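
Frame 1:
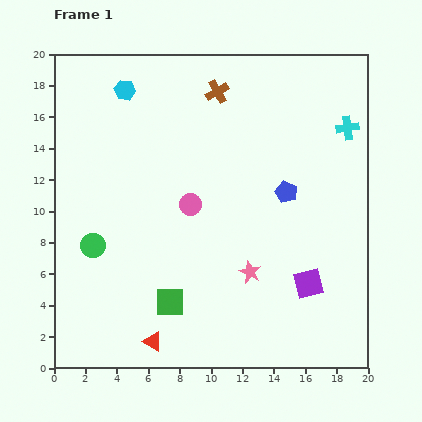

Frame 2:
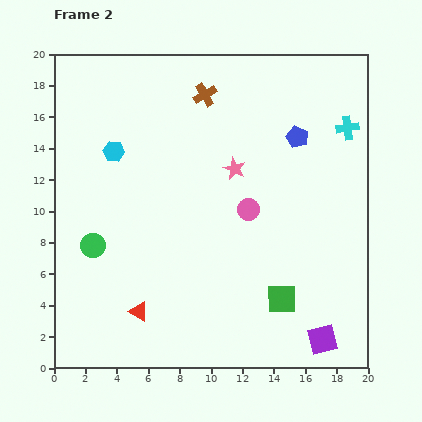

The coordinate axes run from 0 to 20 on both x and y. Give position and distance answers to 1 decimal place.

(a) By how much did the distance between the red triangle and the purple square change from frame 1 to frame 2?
+1.2

Distance in frame 1: 10.6. Distance in frame 2: 11.8.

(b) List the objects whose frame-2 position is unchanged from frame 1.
the green circle, the cyan cross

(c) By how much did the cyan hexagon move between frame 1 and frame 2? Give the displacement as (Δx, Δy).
(-0.7, -3.9)

The cyan hexagon was at (4.5, 17.7) in frame 1 and (3.8, 13.8) in frame 2.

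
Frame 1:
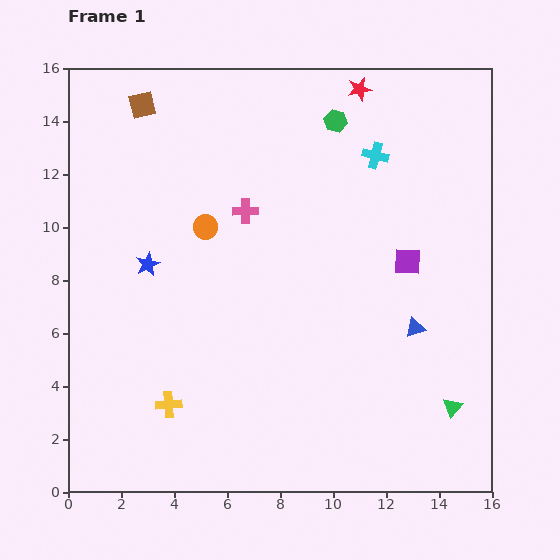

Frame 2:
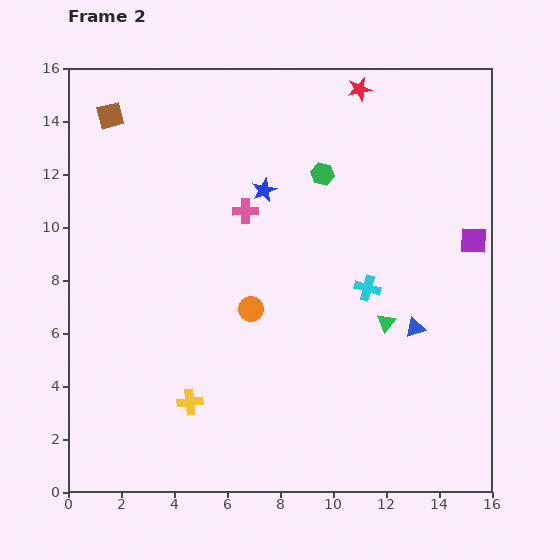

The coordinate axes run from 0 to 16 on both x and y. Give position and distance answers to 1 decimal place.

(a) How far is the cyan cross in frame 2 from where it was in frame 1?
5.0

The cyan cross moved from (11.6, 12.7) to (11.3, 7.7), a distance of √(0.3² + 5.0²) ≈ 5.0.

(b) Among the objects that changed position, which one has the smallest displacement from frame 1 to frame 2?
the yellow cross

(moved 0.8)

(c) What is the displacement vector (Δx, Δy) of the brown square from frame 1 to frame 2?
(-1.2, -0.4)

The brown square was at (2.8, 14.6) in frame 1 and (1.6, 14.2) in frame 2.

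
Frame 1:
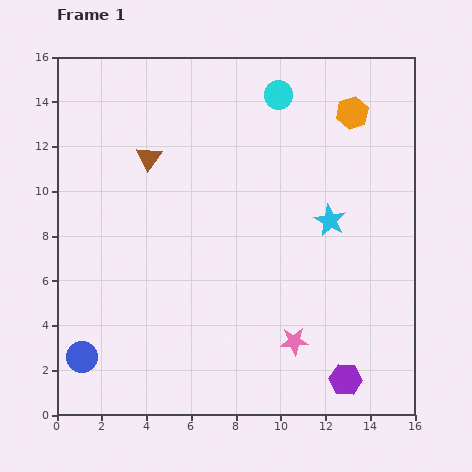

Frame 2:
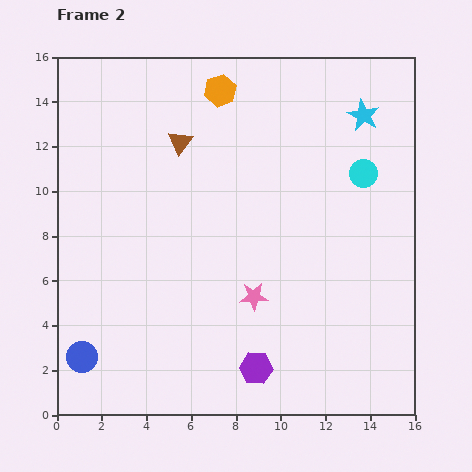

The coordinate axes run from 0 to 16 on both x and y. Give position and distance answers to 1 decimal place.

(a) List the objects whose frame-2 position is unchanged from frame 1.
the blue circle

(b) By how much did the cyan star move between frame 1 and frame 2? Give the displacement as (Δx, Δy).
(1.5, 4.7)

The cyan star was at (12.2, 8.7) in frame 1 and (13.7, 13.4) in frame 2.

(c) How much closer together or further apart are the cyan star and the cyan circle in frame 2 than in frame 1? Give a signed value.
-3.5

Distance in frame 1: 6.1. Distance in frame 2: 2.6.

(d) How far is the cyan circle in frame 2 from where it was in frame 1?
5.2

The cyan circle moved from (9.9, 14.3) to (13.7, 10.8), a distance of √(3.8² + 3.5²) ≈ 5.2.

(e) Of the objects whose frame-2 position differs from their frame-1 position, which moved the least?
the brown triangle

(moved 1.6)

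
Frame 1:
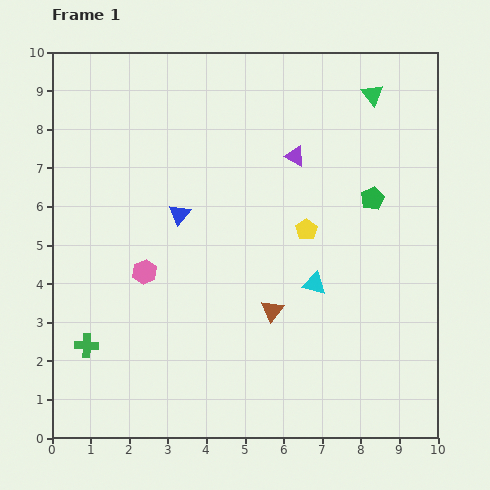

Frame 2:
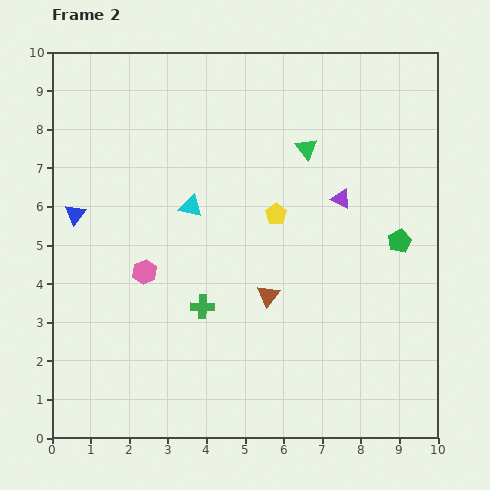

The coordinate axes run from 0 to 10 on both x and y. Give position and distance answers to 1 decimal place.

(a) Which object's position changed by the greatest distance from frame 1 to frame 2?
the cyan triangle

(moved 3.8; next 3.2)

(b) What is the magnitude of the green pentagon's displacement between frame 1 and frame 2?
1.3

The green pentagon moved from (8.3, 6.2) to (9.0, 5.1), a distance of √(0.7² + 1.1²) ≈ 1.3.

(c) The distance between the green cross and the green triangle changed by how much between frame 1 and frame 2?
-4.9

Distance in frame 1: 9.8. Distance in frame 2: 4.9.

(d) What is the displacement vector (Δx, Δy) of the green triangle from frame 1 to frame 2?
(-1.7, -1.4)

The green triangle was at (8.3, 8.9) in frame 1 and (6.6, 7.5) in frame 2.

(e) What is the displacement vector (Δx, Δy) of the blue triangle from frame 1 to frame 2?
(-2.7, 0.0)

The blue triangle was at (3.3, 5.8) in frame 1 and (0.6, 5.8) in frame 2.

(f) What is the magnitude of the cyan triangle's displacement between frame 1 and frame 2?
3.8

The cyan triangle moved from (6.8, 4.0) to (3.6, 6.0), a distance of √(3.2² + 2.0²) ≈ 3.8.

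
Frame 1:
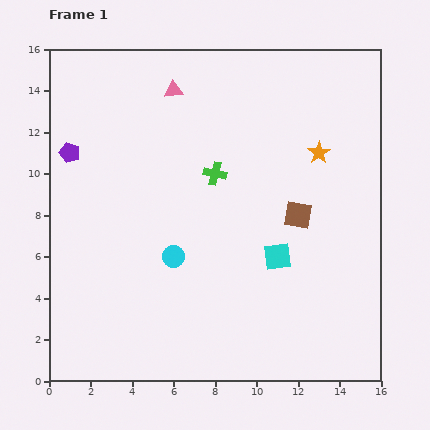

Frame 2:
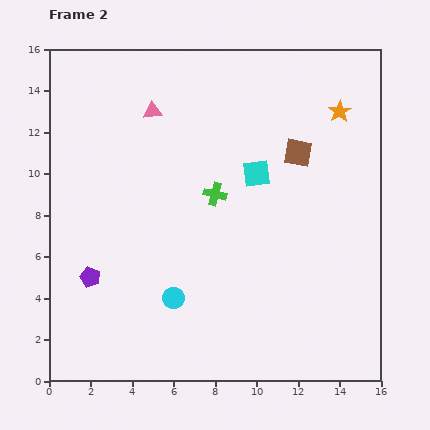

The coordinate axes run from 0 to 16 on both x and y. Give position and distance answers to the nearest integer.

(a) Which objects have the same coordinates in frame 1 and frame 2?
none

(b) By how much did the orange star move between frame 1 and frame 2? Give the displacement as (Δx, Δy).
(1, 2)

The orange star was at (13, 11) in frame 1 and (14, 13) in frame 2.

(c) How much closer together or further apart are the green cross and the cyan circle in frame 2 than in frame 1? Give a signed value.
+1

Distance in frame 1: 4. Distance in frame 2: 5.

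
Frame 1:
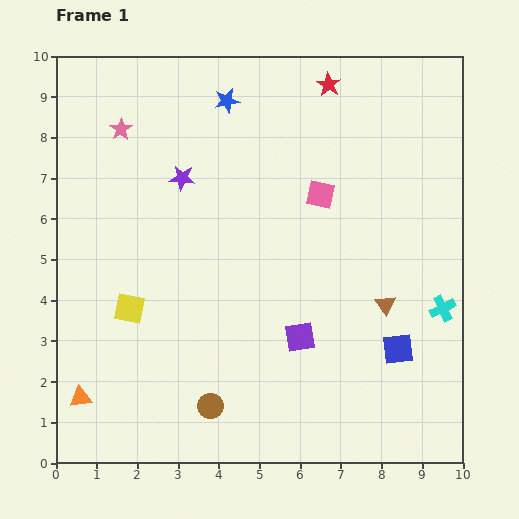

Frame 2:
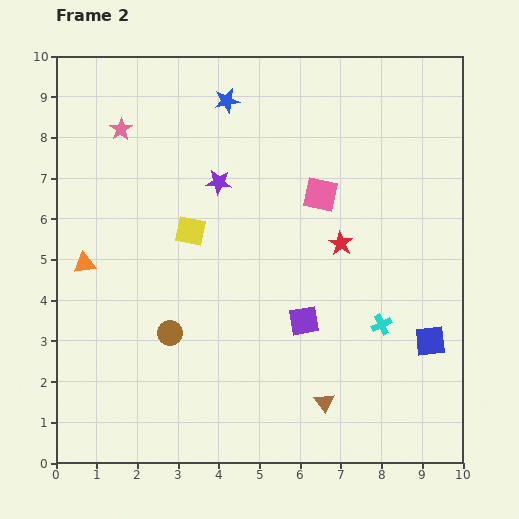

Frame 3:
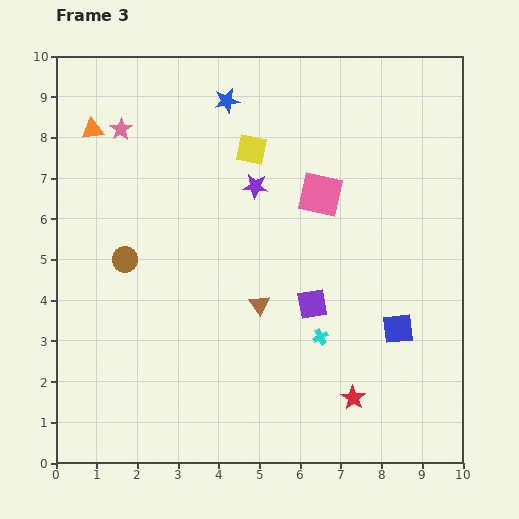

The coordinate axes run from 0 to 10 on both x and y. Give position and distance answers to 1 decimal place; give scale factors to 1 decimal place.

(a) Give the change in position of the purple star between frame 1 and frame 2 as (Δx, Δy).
(0.9, -0.1)

The purple star was at (3.1, 7.0) in frame 1 and (4.0, 6.9) in frame 2.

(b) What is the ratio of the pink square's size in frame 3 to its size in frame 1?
1.6×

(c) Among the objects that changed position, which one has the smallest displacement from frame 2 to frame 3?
the purple square

(moved 0.4)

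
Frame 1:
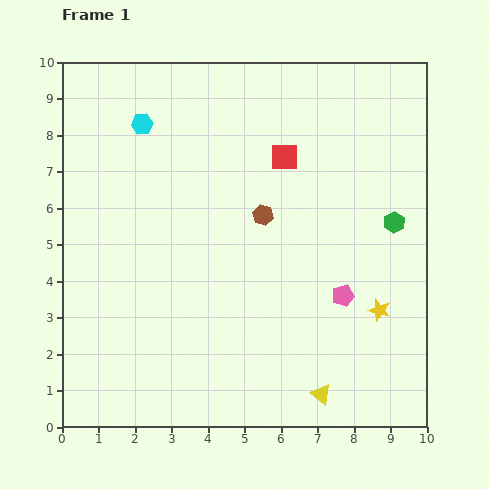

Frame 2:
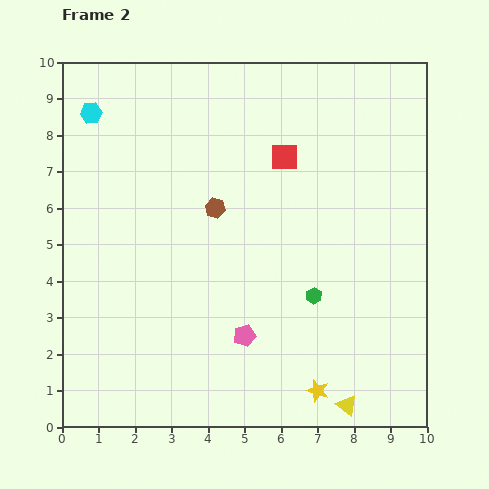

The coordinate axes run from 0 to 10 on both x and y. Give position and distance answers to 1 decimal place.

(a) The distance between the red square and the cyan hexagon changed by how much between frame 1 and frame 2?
+1.4

Distance in frame 1: 4.0. Distance in frame 2: 5.4.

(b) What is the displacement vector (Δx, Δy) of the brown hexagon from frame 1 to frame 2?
(-1.3, 0.2)

The brown hexagon was at (5.5, 5.8) in frame 1 and (4.2, 6.0) in frame 2.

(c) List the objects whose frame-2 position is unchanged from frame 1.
the red square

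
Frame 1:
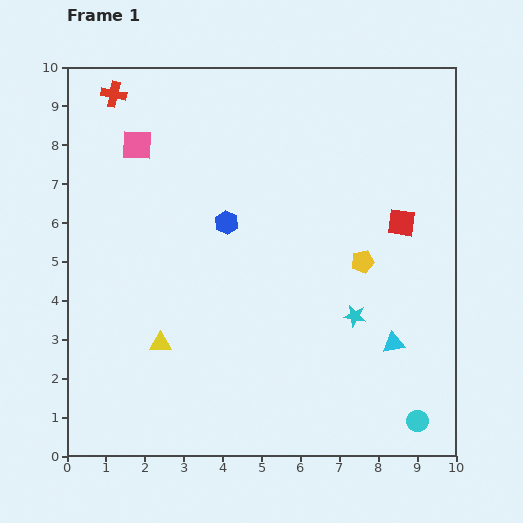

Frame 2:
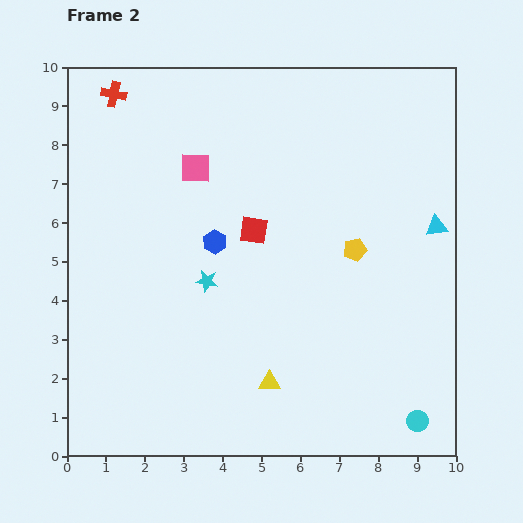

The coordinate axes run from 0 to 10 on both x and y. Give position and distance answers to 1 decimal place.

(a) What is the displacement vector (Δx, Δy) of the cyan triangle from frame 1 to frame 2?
(1.1, 3.0)

The cyan triangle was at (8.4, 2.9) in frame 1 and (9.5, 5.9) in frame 2.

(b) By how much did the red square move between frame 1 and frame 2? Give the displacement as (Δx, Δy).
(-3.8, -0.2)

The red square was at (8.6, 6.0) in frame 1 and (4.8, 5.8) in frame 2.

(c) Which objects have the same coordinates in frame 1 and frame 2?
the cyan circle, the red cross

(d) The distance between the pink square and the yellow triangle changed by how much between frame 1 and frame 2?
+0.7

Distance in frame 1: 5.1. Distance in frame 2: 5.8.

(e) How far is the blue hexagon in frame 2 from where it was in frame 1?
0.6

The blue hexagon moved from (4.1, 6.0) to (3.8, 5.5), a distance of √(0.3² + 0.5²) ≈ 0.6.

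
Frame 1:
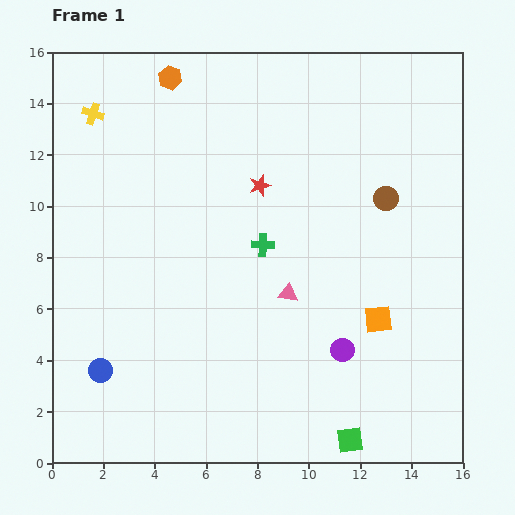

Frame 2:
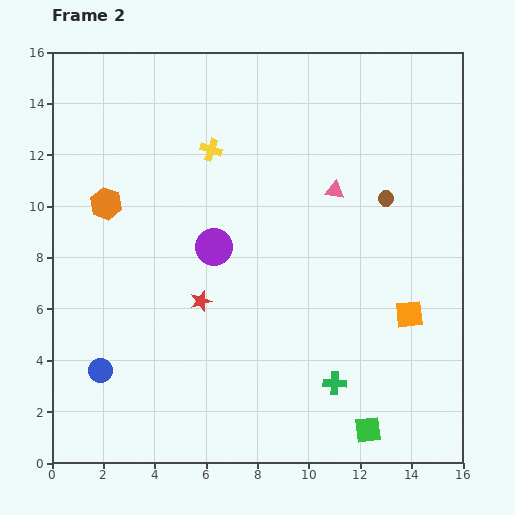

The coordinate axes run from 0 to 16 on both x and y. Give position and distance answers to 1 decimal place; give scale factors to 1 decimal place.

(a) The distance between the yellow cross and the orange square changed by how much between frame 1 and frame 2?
-3.7

Distance in frame 1: 13.7. Distance in frame 2: 10.0.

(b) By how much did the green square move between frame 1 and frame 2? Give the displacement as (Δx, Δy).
(0.7, 0.4)

The green square was at (11.6, 0.9) in frame 1 and (12.3, 1.3) in frame 2.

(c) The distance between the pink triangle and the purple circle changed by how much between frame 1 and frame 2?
+2.2

Distance in frame 1: 3.0. Distance in frame 2: 5.2.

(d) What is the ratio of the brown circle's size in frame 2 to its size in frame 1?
0.6×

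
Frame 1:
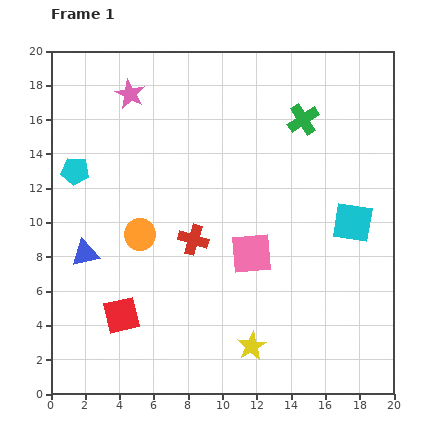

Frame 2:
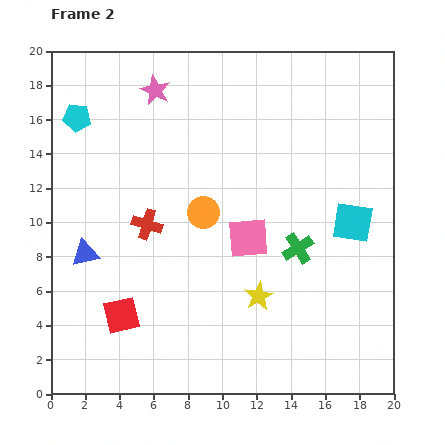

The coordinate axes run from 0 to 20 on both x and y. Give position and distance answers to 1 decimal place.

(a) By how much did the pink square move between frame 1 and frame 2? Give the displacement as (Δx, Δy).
(-0.2, 0.9)

The pink square was at (11.7, 8.2) in frame 1 and (11.5, 9.1) in frame 2.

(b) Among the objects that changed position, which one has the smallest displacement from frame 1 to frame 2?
the pink square

(moved 0.9)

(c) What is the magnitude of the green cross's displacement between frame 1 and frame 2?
7.5

The green cross moved from (14.7, 16.0) to (14.4, 8.5), a distance of √(0.3² + 7.5²) ≈ 7.5.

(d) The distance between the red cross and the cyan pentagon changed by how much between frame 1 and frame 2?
-0.6

Distance in frame 1: 8.0. Distance in frame 2: 7.4.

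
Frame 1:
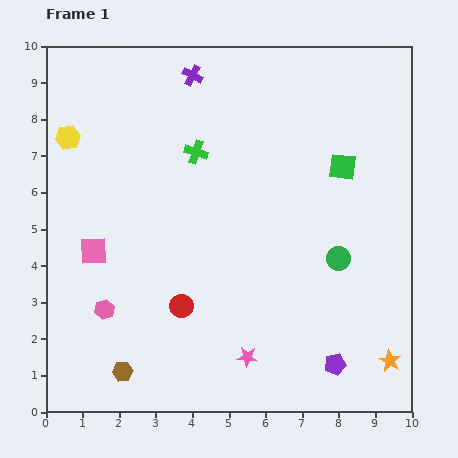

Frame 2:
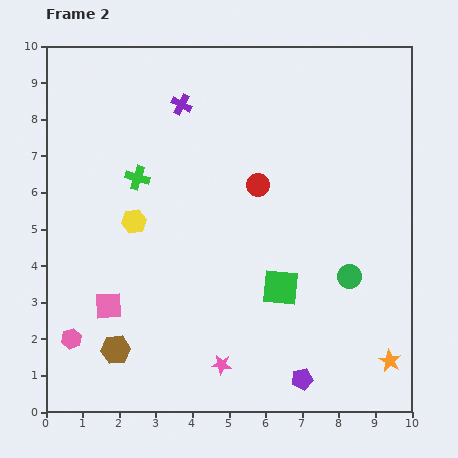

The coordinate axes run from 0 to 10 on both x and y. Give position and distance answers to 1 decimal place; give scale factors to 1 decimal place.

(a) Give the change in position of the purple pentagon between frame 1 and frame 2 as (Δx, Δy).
(-0.9, -0.4)

The purple pentagon was at (7.9, 1.3) in frame 1 and (7.0, 0.9) in frame 2.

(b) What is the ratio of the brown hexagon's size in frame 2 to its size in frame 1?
1.4×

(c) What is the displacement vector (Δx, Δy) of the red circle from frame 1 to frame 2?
(2.1, 3.3)

The red circle was at (3.7, 2.9) in frame 1 and (5.8, 6.2) in frame 2.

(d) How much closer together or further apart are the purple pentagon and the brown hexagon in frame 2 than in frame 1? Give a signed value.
-0.6

Distance in frame 1: 5.8. Distance in frame 2: 5.2.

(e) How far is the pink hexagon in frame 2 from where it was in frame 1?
1.2

The pink hexagon moved from (1.6, 2.8) to (0.7, 2.0), a distance of √(0.9² + 0.8²) ≈ 1.2.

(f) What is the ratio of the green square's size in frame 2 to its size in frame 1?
1.3×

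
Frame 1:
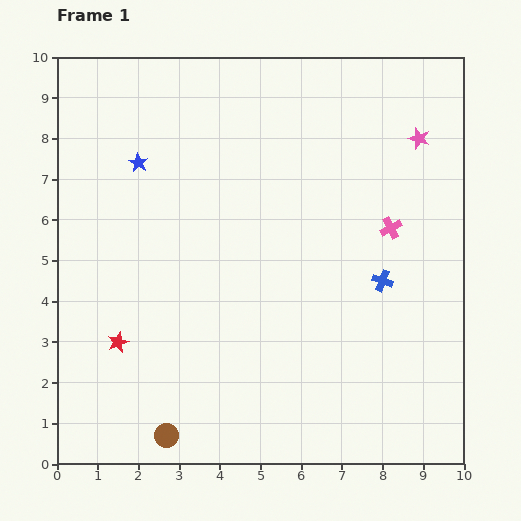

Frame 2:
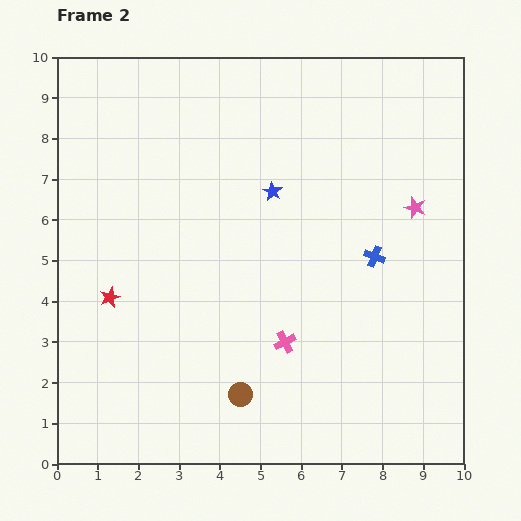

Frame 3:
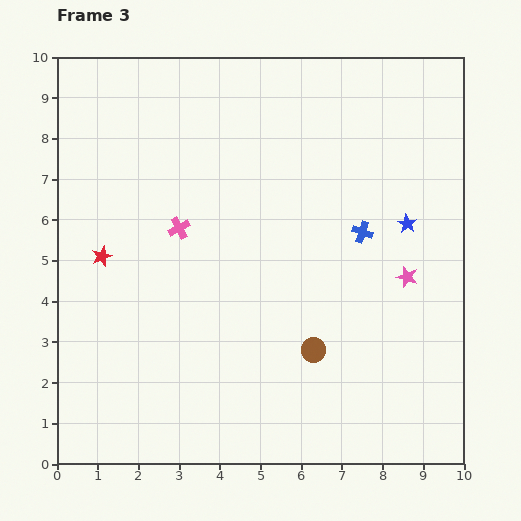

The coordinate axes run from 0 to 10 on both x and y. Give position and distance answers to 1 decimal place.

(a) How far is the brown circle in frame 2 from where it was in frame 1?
2.1

The brown circle moved from (2.7, 0.7) to (4.5, 1.7), a distance of √(1.8² + 1.0²) ≈ 2.1.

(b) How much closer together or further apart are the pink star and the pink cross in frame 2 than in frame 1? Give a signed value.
+2.3

Distance in frame 1: 2.3. Distance in frame 2: 4.6.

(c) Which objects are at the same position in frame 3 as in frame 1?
none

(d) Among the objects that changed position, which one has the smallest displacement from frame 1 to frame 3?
the blue cross

(moved 1.3)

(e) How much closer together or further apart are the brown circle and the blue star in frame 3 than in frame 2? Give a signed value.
-1.2

Distance in frame 2: 5.1. Distance in frame 3: 3.9.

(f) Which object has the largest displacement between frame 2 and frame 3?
the pink cross

(moved 3.8; next 3.4)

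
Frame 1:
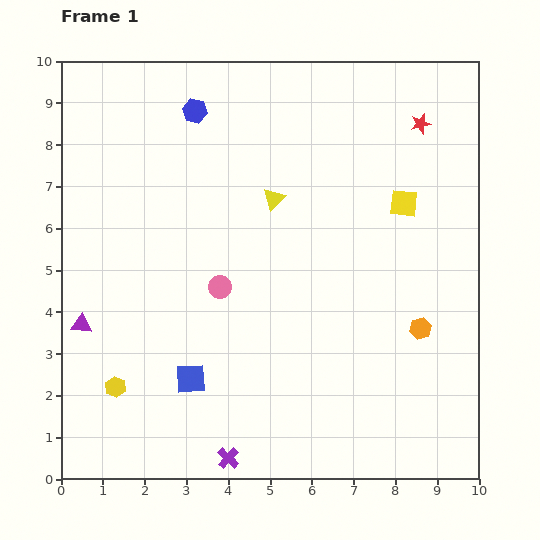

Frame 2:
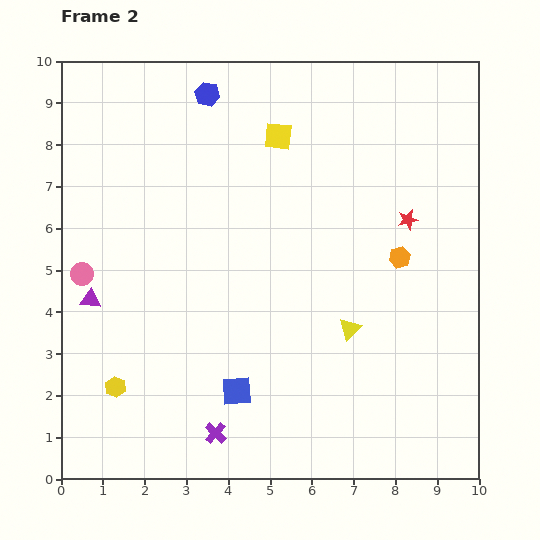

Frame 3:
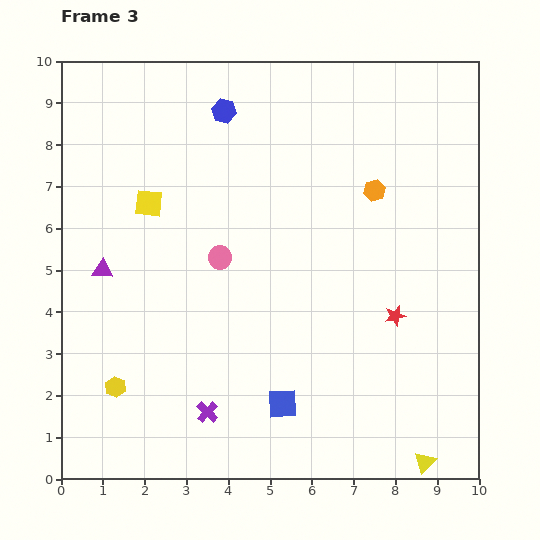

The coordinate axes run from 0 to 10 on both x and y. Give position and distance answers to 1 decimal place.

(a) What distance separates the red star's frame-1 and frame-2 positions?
2.3

The red star moved from (8.6, 8.5) to (8.3, 6.2), a distance of √(0.3² + 2.3²) ≈ 2.3.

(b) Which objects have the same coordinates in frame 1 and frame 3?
the yellow hexagon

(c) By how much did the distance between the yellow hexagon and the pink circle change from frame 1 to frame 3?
+0.5

Distance in frame 1: 3.5. Distance in frame 3: 4.0.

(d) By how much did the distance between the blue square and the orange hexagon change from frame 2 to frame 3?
+0.6

Distance in frame 2: 5.0. Distance in frame 3: 5.6.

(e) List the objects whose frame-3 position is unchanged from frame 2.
the yellow hexagon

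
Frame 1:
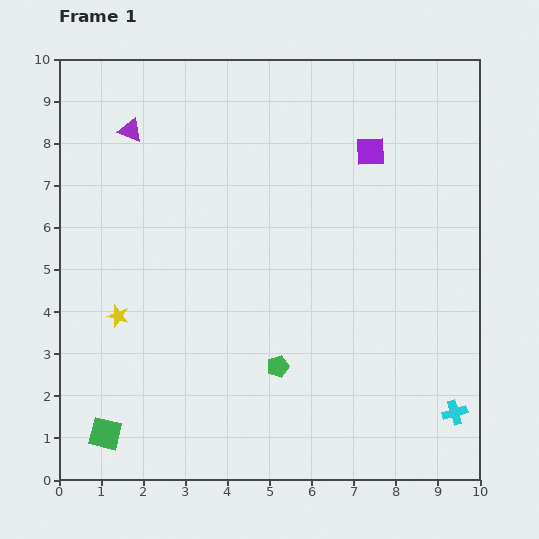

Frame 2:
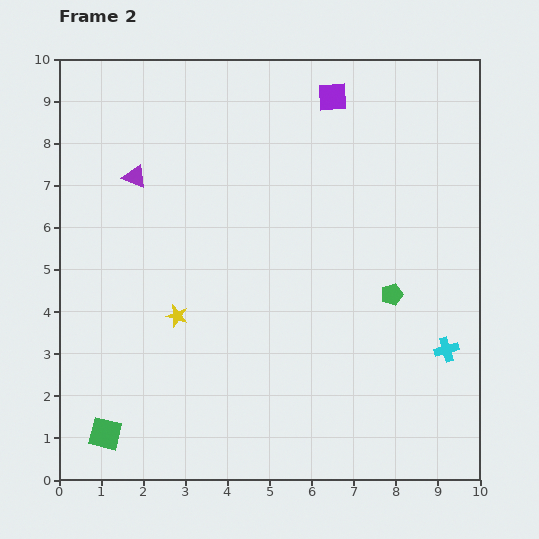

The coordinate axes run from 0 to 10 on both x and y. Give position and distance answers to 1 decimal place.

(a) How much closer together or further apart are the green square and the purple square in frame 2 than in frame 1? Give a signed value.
+0.5

Distance in frame 1: 9.2. Distance in frame 2: 9.7.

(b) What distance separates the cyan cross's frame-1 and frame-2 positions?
1.5

The cyan cross moved from (9.4, 1.6) to (9.2, 3.1), a distance of √(0.2² + 1.5²) ≈ 1.5.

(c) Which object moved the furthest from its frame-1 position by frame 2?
the green pentagon

(moved 3.2; next 1.6)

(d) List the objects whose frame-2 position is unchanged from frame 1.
the green square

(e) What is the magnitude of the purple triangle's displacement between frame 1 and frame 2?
1.1

The purple triangle moved from (1.7, 8.3) to (1.8, 7.2), a distance of √(0.1² + 1.1²) ≈ 1.1.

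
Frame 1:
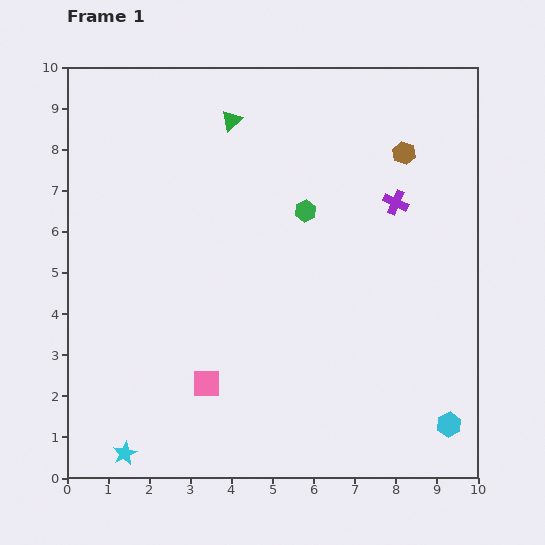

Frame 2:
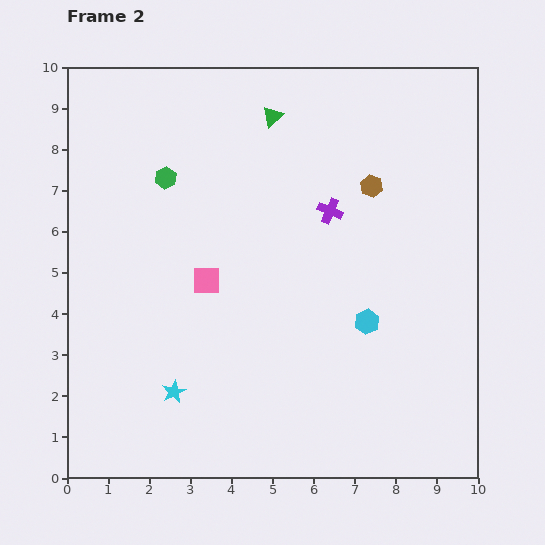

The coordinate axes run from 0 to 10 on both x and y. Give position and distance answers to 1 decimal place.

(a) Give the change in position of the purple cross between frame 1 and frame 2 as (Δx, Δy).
(-1.6, -0.2)

The purple cross was at (8.0, 6.7) in frame 1 and (6.4, 6.5) in frame 2.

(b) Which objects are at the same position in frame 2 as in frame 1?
none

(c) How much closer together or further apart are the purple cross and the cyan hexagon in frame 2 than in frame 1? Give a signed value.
-2.8

Distance in frame 1: 5.6. Distance in frame 2: 2.8.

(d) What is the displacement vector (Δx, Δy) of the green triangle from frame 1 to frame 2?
(1.0, 0.1)

The green triangle was at (4.0, 8.7) in frame 1 and (5.0, 8.8) in frame 2.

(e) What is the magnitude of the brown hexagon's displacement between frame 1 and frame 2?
1.1

The brown hexagon moved from (8.2, 7.9) to (7.4, 7.1), a distance of √(0.8² + 0.8²) ≈ 1.1.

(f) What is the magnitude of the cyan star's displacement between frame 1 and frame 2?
1.9

The cyan star moved from (1.4, 0.6) to (2.6, 2.1), a distance of √(1.2² + 1.5²) ≈ 1.9.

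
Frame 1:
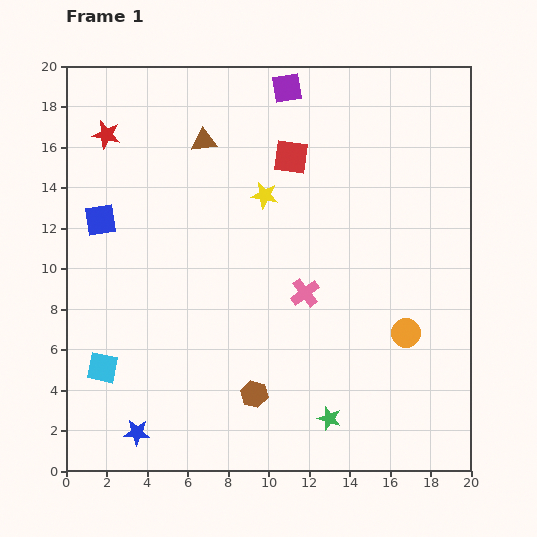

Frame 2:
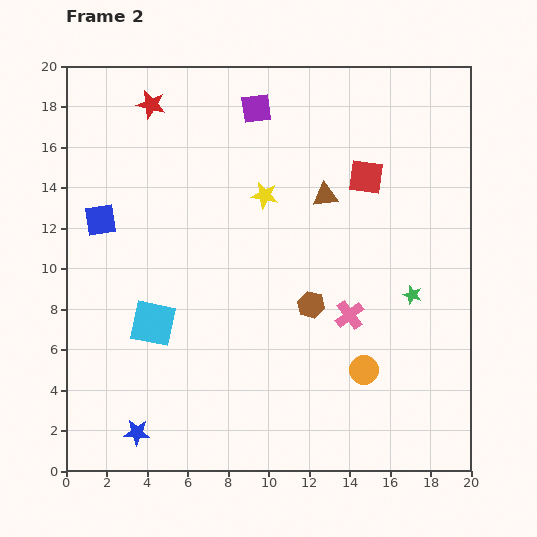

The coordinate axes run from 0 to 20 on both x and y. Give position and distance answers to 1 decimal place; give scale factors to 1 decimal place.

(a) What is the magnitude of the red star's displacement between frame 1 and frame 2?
2.7

The red star moved from (2.0, 16.6) to (4.2, 18.1), a distance of √(2.2² + 1.5²) ≈ 2.7.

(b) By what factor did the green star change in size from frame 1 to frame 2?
0.8×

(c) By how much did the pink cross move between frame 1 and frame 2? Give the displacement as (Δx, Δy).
(2.2, -1.1)

The pink cross was at (11.8, 8.8) in frame 1 and (14.0, 7.7) in frame 2.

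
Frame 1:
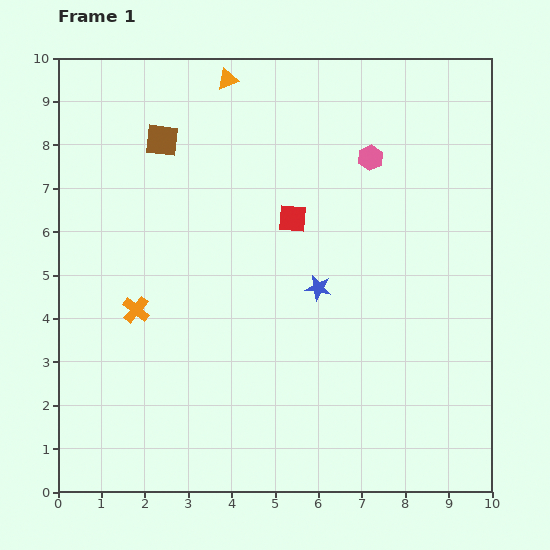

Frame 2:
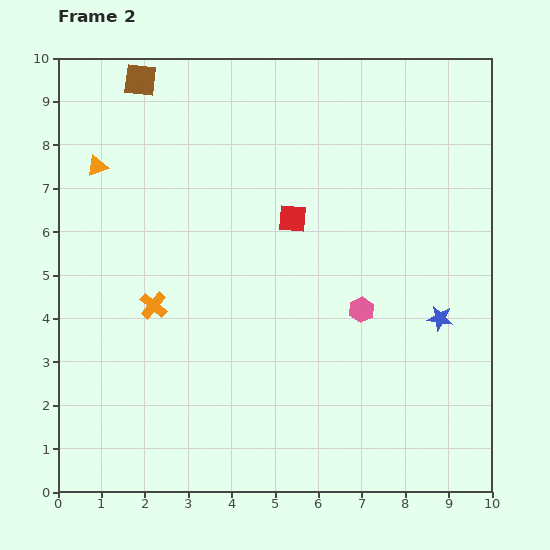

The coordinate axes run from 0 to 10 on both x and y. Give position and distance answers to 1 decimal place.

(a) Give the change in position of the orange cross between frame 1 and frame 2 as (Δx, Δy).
(0.4, 0.1)

The orange cross was at (1.8, 4.2) in frame 1 and (2.2, 4.3) in frame 2.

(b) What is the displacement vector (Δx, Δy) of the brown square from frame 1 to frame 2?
(-0.5, 1.4)

The brown square was at (2.4, 8.1) in frame 1 and (1.9, 9.5) in frame 2.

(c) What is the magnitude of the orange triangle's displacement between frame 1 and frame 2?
3.6

The orange triangle moved from (3.9, 9.5) to (0.9, 7.5), a distance of √(3.0² + 2.0²) ≈ 3.6.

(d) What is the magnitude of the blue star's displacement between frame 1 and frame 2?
2.9

The blue star moved from (6.0, 4.7) to (8.8, 4.0), a distance of √(2.8² + 0.7²) ≈ 2.9.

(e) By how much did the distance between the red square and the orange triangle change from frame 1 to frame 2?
+1.2

Distance in frame 1: 3.5. Distance in frame 2: 4.7.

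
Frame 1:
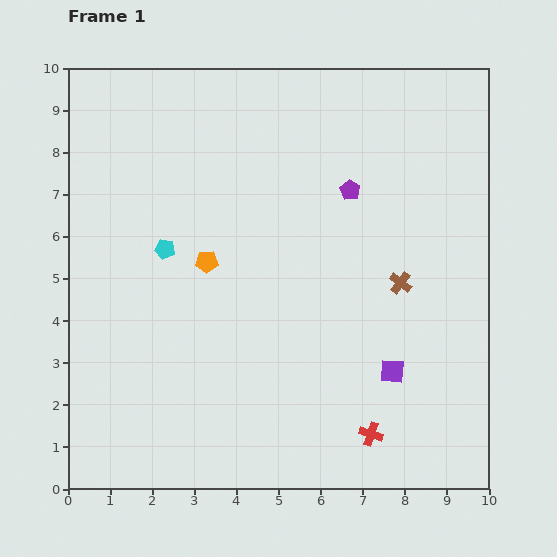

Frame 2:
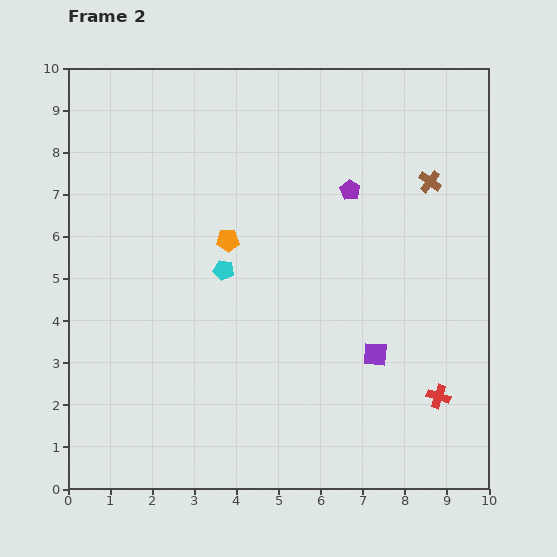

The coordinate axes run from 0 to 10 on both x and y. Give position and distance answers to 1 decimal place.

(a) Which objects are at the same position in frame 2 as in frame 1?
the purple pentagon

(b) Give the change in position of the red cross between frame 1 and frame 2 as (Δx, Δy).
(1.6, 0.9)

The red cross was at (7.2, 1.3) in frame 1 and (8.8, 2.2) in frame 2.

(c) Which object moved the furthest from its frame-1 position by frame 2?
the brown cross

(moved 2.5; next 1.8)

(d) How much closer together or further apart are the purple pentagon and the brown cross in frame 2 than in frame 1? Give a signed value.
-0.6

Distance in frame 1: 2.5. Distance in frame 2: 1.9.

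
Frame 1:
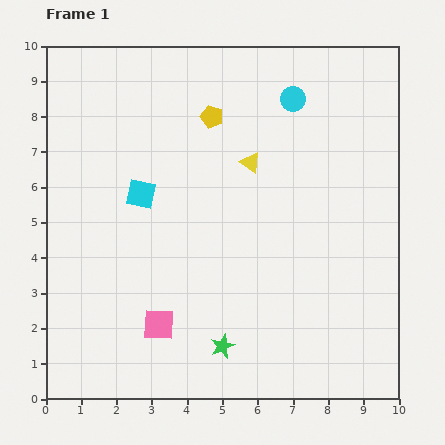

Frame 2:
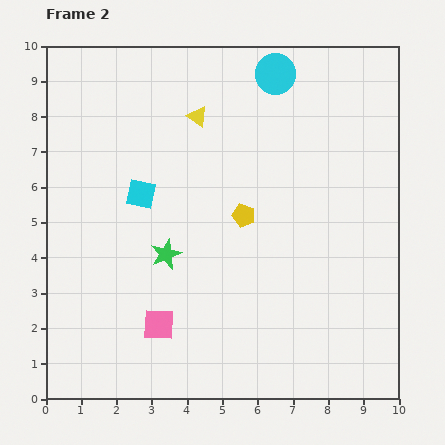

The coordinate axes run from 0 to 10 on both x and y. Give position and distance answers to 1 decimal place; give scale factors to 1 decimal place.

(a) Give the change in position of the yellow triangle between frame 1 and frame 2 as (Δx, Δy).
(-1.5, 1.3)

The yellow triangle was at (5.8, 6.7) in frame 1 and (4.3, 8.0) in frame 2.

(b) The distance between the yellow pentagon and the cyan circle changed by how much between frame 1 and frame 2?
+1.7

Distance in frame 1: 2.4. Distance in frame 2: 4.1.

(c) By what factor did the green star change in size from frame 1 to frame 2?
1.3×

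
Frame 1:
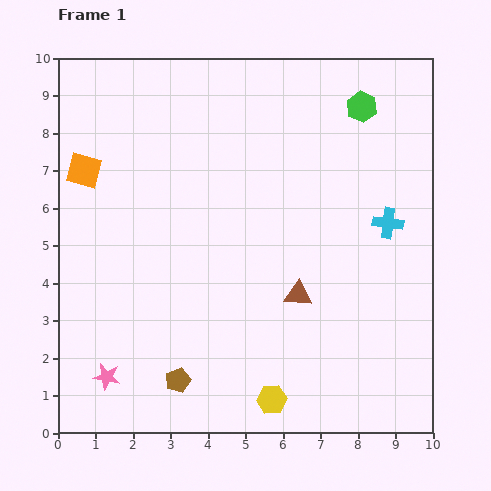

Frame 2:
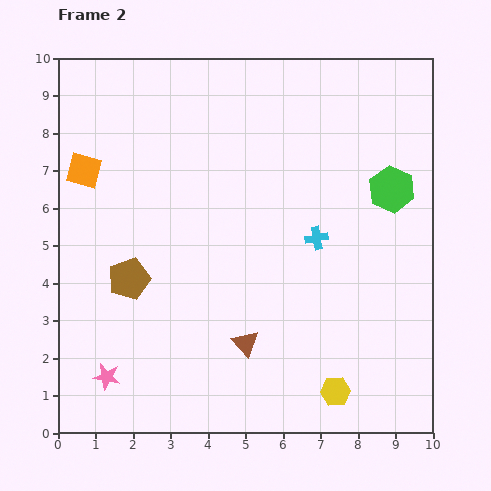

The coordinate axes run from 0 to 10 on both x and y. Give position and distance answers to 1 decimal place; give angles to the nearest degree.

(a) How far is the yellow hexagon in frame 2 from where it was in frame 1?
1.7

The yellow hexagon moved from (5.7, 0.9) to (7.4, 1.1), a distance of √(1.7² + 0.2²) ≈ 1.7.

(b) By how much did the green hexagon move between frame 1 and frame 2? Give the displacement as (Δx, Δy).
(0.8, -2.2)

The green hexagon was at (8.1, 8.7) in frame 1 and (8.9, 6.5) in frame 2.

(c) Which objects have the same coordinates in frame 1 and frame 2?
the pink star, the orange square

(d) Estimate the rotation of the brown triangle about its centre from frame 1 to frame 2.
43° clockwise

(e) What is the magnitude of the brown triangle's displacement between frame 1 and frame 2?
1.9

The brown triangle moved from (6.4, 3.7) to (5.0, 2.4), a distance of √(1.4² + 1.3²) ≈ 1.9.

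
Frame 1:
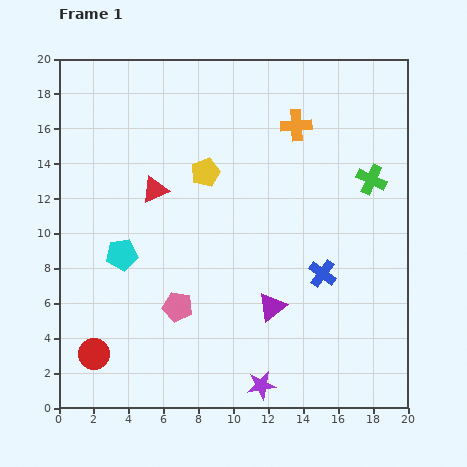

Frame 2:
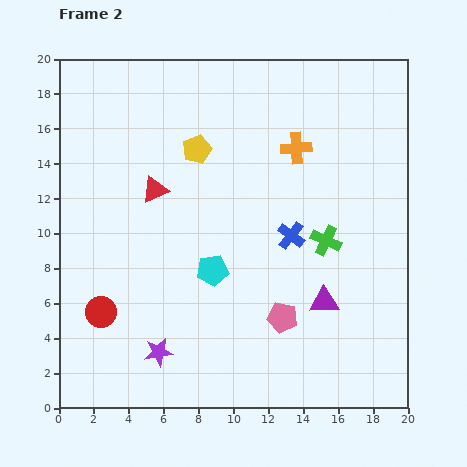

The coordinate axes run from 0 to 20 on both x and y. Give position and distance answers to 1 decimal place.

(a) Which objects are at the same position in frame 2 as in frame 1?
the red triangle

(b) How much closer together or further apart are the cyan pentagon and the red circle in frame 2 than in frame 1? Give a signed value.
+0.9

Distance in frame 1: 5.9. Distance in frame 2: 6.8.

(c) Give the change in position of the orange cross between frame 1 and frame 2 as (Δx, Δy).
(0.0, -1.3)

The orange cross was at (13.6, 16.2) in frame 1 and (13.6, 14.9) in frame 2.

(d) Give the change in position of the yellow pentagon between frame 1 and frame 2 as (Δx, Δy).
(-0.5, 1.3)

The yellow pentagon was at (8.4, 13.5) in frame 1 and (7.9, 14.8) in frame 2.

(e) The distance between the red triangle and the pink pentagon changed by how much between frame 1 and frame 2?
+3.5

Distance in frame 1: 6.8. Distance in frame 2: 10.3.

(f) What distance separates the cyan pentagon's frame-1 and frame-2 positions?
5.3

The cyan pentagon moved from (3.6, 8.8) to (8.8, 7.9), a distance of √(5.2² + 0.9²) ≈ 5.3.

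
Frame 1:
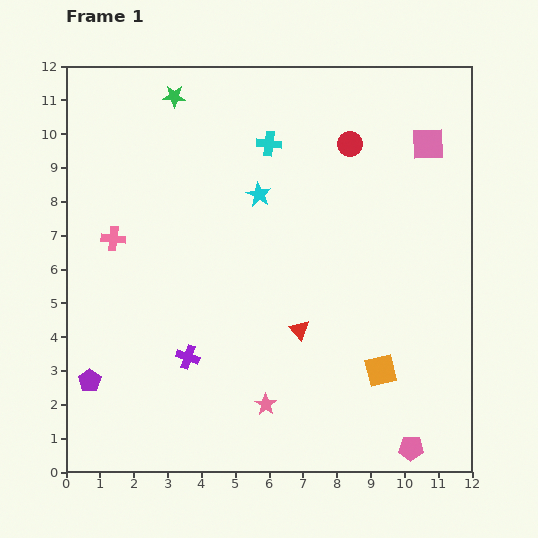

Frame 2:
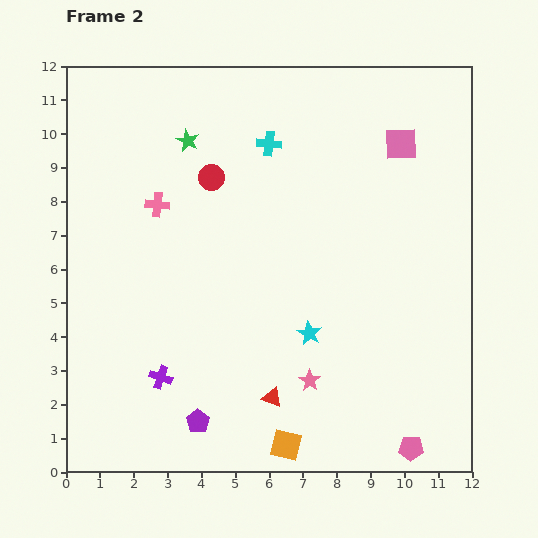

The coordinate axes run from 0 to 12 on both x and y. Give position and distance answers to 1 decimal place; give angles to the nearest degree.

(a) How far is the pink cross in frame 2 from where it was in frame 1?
1.6

The pink cross moved from (1.4, 6.9) to (2.7, 7.9), a distance of √(1.3² + 1.0²) ≈ 1.6.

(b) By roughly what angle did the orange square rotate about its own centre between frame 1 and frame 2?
28° clockwise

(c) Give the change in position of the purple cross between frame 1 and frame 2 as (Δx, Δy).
(-0.8, -0.6)

The purple cross was at (3.6, 3.4) in frame 1 and (2.8, 2.8) in frame 2.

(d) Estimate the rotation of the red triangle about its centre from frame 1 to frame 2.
27° counter-clockwise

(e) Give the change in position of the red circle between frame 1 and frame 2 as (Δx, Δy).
(-4.1, -1.0)

The red circle was at (8.4, 9.7) in frame 1 and (4.3, 8.7) in frame 2.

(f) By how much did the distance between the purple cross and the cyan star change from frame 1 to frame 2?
-0.6

Distance in frame 1: 5.2. Distance in frame 2: 4.6.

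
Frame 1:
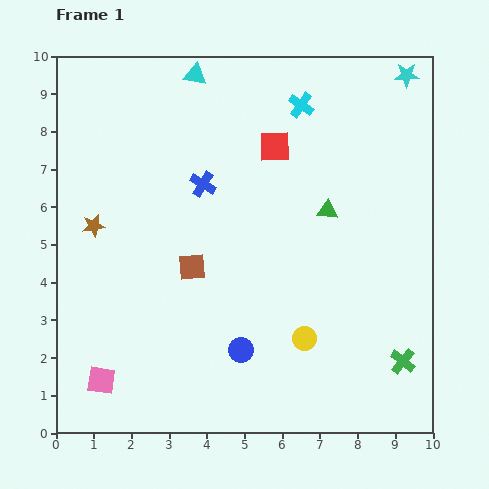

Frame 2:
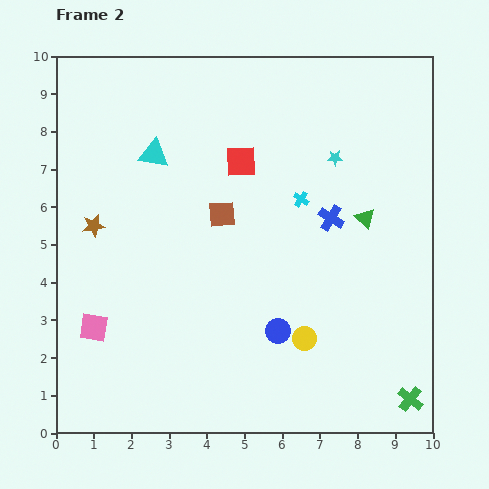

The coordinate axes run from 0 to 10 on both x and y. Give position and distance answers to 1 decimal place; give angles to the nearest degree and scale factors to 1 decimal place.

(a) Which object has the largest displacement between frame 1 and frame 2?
the blue cross

(moved 3.5; next 2.9)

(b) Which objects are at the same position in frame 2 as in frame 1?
the yellow circle, the brown star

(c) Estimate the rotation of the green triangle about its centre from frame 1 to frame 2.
40° clockwise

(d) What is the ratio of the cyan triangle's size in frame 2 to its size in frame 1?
1.3×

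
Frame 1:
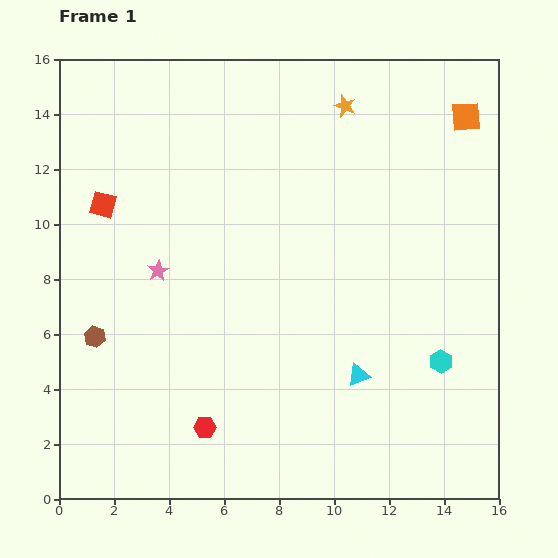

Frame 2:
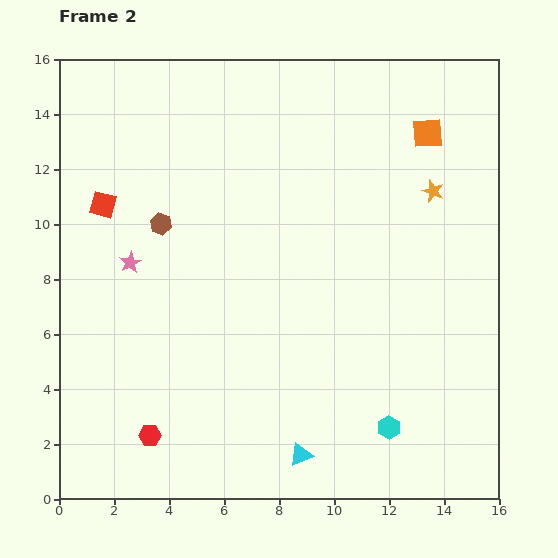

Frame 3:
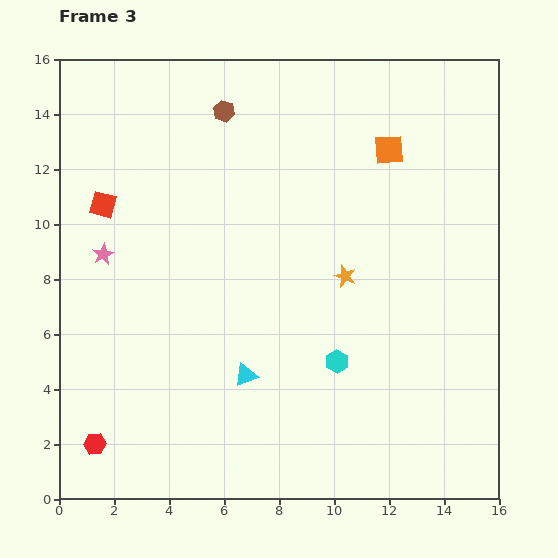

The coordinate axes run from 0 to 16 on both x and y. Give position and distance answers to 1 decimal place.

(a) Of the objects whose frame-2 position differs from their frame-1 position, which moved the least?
the pink star

(moved 1.0)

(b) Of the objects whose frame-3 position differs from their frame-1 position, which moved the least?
the pink star

(moved 2.1)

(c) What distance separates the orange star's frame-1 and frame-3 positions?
6.2

The orange star moved from (10.4, 14.3) to (10.4, 8.1), a distance of √(0.0² + 6.2²) ≈ 6.2.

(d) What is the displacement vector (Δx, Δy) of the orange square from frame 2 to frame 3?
(-1.4, -0.6)

The orange square was at (13.4, 13.3) in frame 2 and (12.0, 12.7) in frame 3.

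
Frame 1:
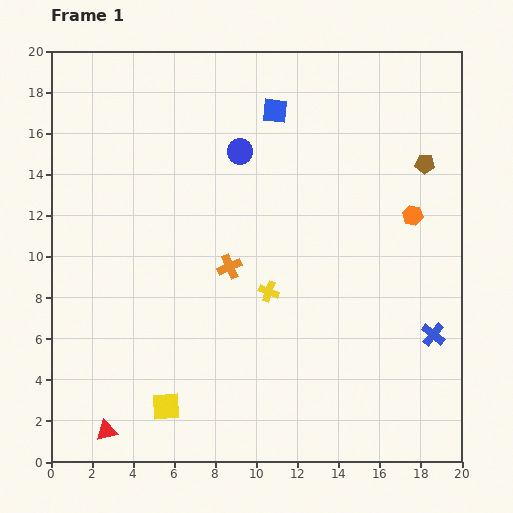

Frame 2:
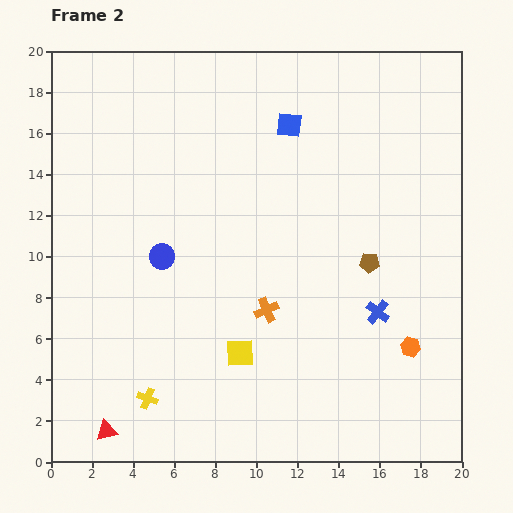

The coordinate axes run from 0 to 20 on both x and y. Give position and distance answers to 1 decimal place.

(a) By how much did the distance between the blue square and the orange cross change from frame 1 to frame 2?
+1.2

Distance in frame 1: 7.9. Distance in frame 2: 9.1.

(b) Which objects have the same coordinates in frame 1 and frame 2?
the red triangle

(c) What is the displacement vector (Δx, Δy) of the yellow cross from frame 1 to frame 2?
(-5.9, -5.2)

The yellow cross was at (10.6, 8.3) in frame 1 and (4.7, 3.1) in frame 2.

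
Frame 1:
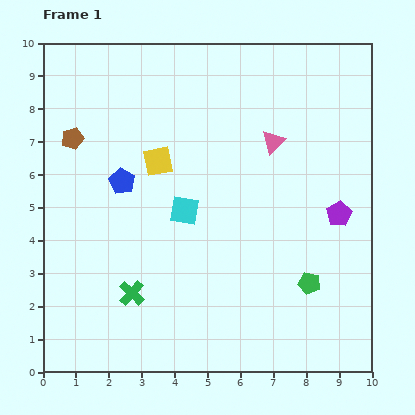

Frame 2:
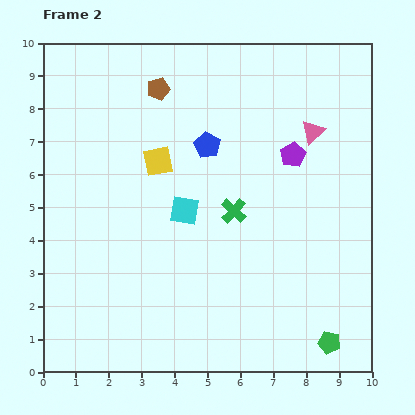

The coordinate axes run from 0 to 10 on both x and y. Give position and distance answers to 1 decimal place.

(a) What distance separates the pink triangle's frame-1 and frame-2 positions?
1.2

The pink triangle moved from (7.0, 7.0) to (8.2, 7.3), a distance of √(1.2² + 0.3²) ≈ 1.2.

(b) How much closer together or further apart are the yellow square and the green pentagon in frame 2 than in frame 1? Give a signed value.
+1.7

Distance in frame 1: 5.9. Distance in frame 2: 7.6.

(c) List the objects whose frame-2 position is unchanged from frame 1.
the cyan square, the yellow square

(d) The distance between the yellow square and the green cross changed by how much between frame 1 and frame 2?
-1.4

Distance in frame 1: 4.1. Distance in frame 2: 2.7.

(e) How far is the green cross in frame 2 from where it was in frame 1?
4.0

The green cross moved from (2.7, 2.4) to (5.8, 4.9), a distance of √(3.1² + 2.5²) ≈ 4.0.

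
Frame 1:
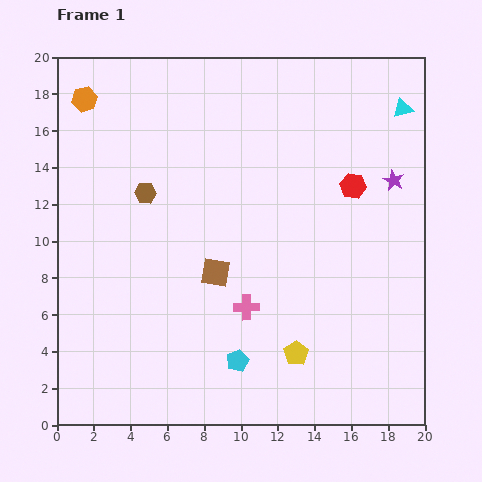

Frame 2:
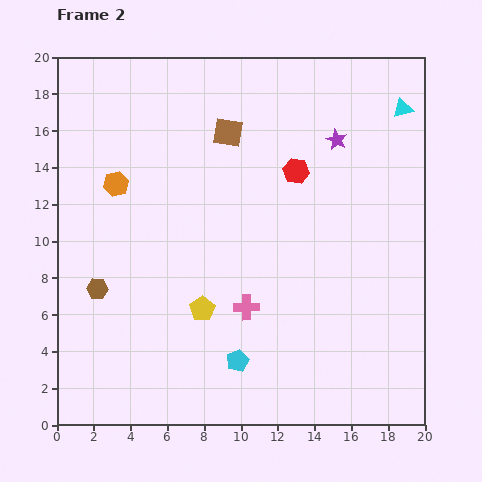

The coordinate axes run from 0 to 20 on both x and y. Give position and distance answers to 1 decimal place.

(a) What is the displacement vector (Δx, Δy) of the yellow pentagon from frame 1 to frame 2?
(-5.1, 2.4)

The yellow pentagon was at (13.0, 3.9) in frame 1 and (7.9, 6.3) in frame 2.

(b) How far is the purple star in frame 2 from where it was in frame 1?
3.8

The purple star moved from (18.3, 13.3) to (15.2, 15.5), a distance of √(3.1² + 2.2²) ≈ 3.8.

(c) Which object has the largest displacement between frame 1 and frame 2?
the brown square

(moved 7.6; next 5.8)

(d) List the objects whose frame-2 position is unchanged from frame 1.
the cyan pentagon, the pink cross, the cyan triangle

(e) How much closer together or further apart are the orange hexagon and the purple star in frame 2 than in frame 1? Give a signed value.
-5.2

Distance in frame 1: 17.4. Distance in frame 2: 12.2.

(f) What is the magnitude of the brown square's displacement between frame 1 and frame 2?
7.6

The brown square moved from (8.6, 8.3) to (9.3, 15.9), a distance of √(0.7² + 7.6²) ≈ 7.6.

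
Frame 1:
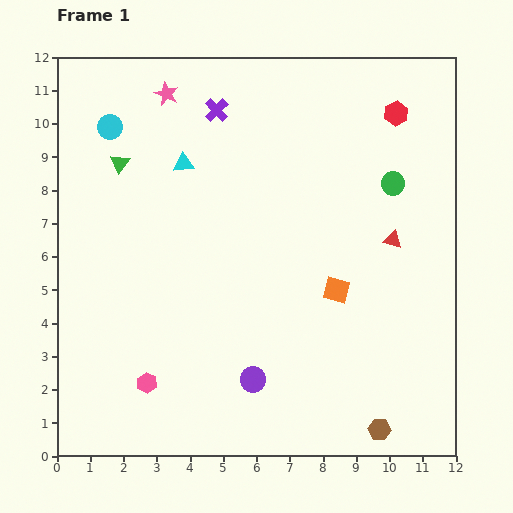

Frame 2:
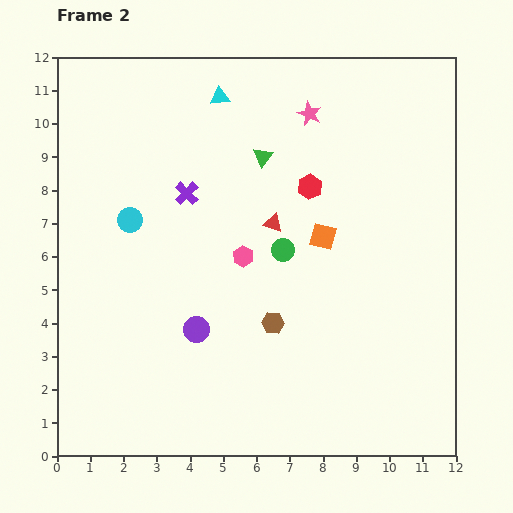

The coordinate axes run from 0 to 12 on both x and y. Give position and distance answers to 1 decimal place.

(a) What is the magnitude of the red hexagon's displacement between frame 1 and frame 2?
3.4

The red hexagon moved from (10.2, 10.3) to (7.6, 8.1), a distance of √(2.6² + 2.2²) ≈ 3.4.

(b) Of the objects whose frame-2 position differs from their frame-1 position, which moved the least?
the orange square

(moved 1.6)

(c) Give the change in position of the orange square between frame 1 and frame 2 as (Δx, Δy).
(-0.4, 1.6)

The orange square was at (8.4, 5.0) in frame 1 and (8.0, 6.6) in frame 2.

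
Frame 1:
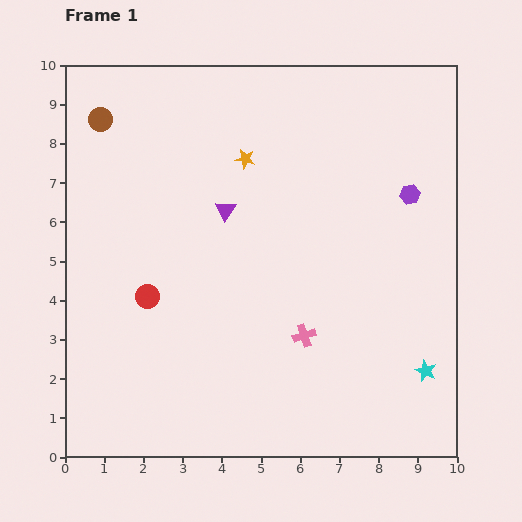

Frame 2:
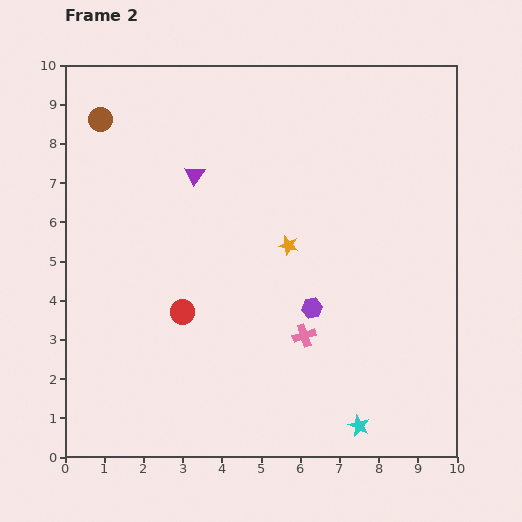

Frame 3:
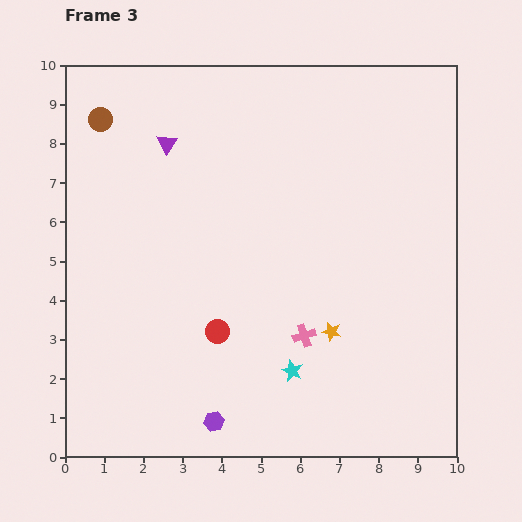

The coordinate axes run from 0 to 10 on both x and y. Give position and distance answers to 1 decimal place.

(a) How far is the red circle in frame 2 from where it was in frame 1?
1.0

The red circle moved from (2.1, 4.1) to (3.0, 3.7), a distance of √(0.9² + 0.4²) ≈ 1.0.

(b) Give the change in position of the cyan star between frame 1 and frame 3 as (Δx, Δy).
(-3.4, 0.0)

The cyan star was at (9.2, 2.2) in frame 1 and (5.8, 2.2) in frame 3.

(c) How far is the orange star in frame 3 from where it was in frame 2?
2.5

The orange star moved from (5.7, 5.4) to (6.8, 3.2), a distance of √(1.1² + 2.2²) ≈ 2.5.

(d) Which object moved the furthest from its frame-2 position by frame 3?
the purple hexagon

(moved 3.8; next 2.5)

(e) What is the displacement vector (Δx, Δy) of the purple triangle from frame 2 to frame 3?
(-0.7, 0.8)

The purple triangle was at (3.3, 7.2) in frame 2 and (2.6, 8.0) in frame 3.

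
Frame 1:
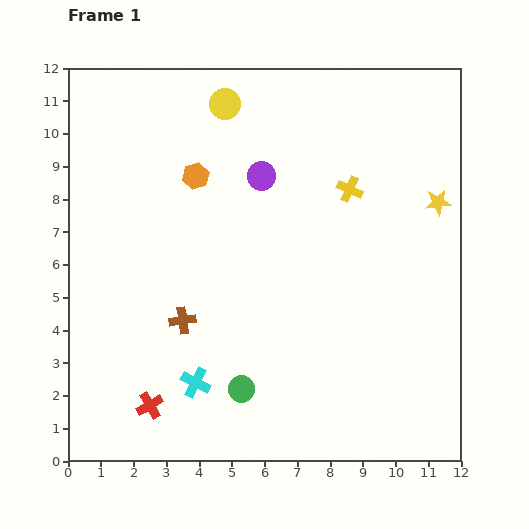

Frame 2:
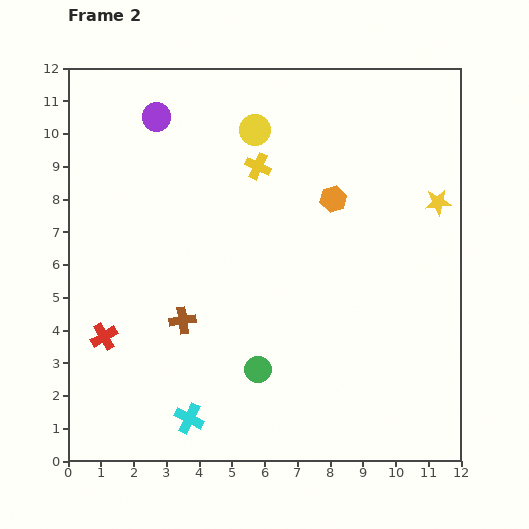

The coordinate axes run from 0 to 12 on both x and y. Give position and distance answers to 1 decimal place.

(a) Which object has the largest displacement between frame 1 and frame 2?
the orange hexagon

(moved 4.3; next 3.7)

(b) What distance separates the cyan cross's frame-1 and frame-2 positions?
1.1

The cyan cross moved from (3.9, 2.4) to (3.7, 1.3), a distance of √(0.2² + 1.1²) ≈ 1.1.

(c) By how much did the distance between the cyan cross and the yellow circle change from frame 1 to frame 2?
+0.5

Distance in frame 1: 8.5. Distance in frame 2: 9.0.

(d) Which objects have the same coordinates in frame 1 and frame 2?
the brown cross, the yellow star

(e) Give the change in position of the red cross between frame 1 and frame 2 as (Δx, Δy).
(-1.4, 2.1)

The red cross was at (2.5, 1.7) in frame 1 and (1.1, 3.8) in frame 2.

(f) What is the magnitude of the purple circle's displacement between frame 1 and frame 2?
3.7

The purple circle moved from (5.9, 8.7) to (2.7, 10.5), a distance of √(3.2² + 1.8²) ≈ 3.7.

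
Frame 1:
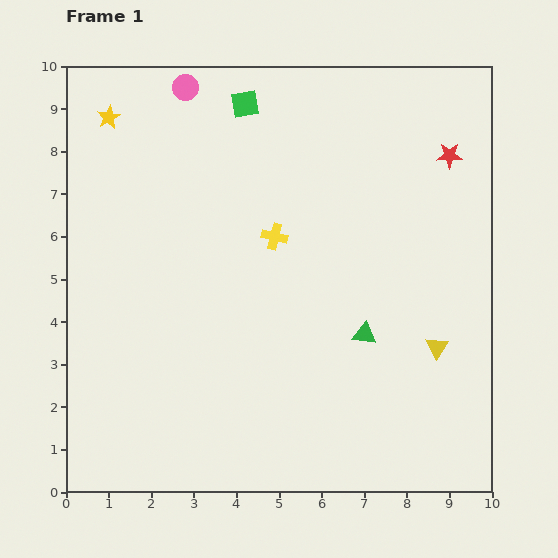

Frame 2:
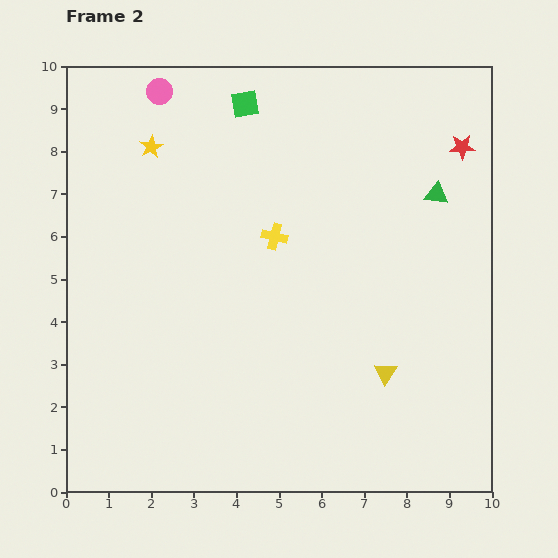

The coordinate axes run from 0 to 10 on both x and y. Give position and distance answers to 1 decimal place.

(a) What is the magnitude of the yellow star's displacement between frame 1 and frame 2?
1.2

The yellow star moved from (1.0, 8.8) to (2.0, 8.1), a distance of √(1.0² + 0.7²) ≈ 1.2.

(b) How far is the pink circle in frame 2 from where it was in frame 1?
0.6

The pink circle moved from (2.8, 9.5) to (2.2, 9.4), a distance of √(0.6² + 0.1²) ≈ 0.6.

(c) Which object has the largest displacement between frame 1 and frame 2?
the green triangle

(moved 3.7; next 1.3)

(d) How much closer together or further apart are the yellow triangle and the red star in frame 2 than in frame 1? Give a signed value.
+1.1

Distance in frame 1: 4.5. Distance in frame 2: 5.6.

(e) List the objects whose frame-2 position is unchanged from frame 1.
the green square, the yellow cross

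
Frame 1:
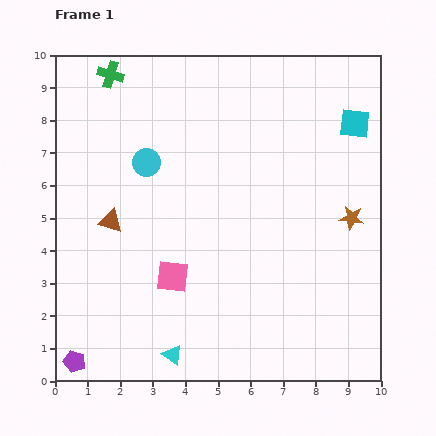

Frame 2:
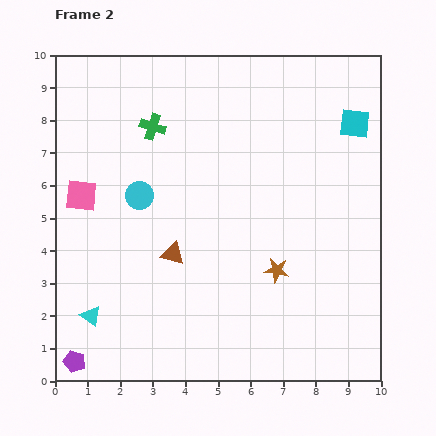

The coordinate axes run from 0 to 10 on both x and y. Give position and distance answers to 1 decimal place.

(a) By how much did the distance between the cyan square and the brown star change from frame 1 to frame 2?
+2.2

Distance in frame 1: 2.9. Distance in frame 2: 5.1.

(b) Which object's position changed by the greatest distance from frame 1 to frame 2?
the pink square

(moved 3.8; next 2.8)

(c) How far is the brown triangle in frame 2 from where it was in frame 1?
2.1

The brown triangle moved from (1.7, 4.9) to (3.6, 3.9), a distance of √(1.9² + 1.0²) ≈ 2.1.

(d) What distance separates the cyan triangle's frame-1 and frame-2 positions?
2.8

The cyan triangle moved from (3.6, 0.8) to (1.1, 2.0), a distance of √(2.5² + 1.2²) ≈ 2.8.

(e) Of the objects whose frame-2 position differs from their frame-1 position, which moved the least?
the cyan circle

(moved 1.0)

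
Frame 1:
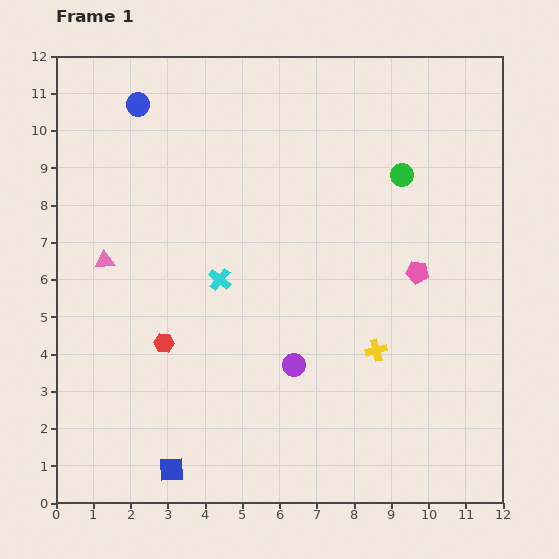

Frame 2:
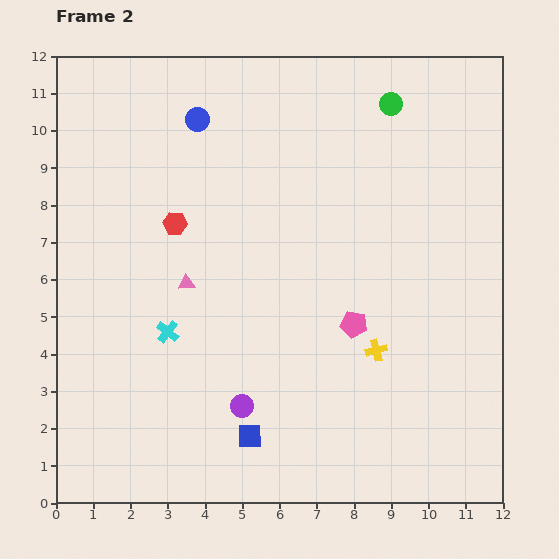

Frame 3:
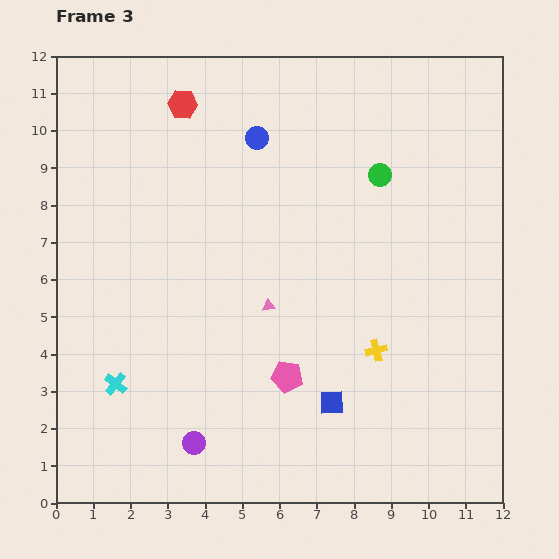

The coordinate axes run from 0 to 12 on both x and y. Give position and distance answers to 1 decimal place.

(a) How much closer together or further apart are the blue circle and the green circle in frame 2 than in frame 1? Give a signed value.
-2.1

Distance in frame 1: 7.3. Distance in frame 2: 5.2.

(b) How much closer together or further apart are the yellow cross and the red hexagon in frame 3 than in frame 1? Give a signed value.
+2.7

Distance in frame 1: 5.7. Distance in frame 3: 8.4.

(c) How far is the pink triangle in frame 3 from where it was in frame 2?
2.3

The pink triangle moved from (3.5, 5.9) to (5.7, 5.3), a distance of √(2.2² + 0.6²) ≈ 2.3.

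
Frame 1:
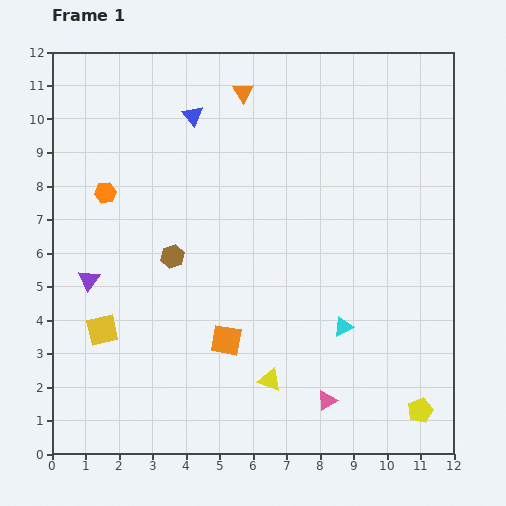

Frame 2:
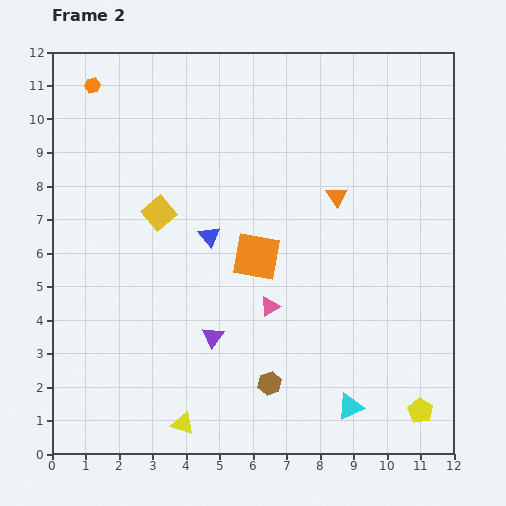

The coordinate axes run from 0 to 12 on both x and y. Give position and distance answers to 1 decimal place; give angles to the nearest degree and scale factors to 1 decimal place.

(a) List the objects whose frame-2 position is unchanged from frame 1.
the yellow pentagon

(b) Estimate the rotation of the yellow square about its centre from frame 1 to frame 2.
28° counter-clockwise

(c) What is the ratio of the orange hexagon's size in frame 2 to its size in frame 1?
0.7×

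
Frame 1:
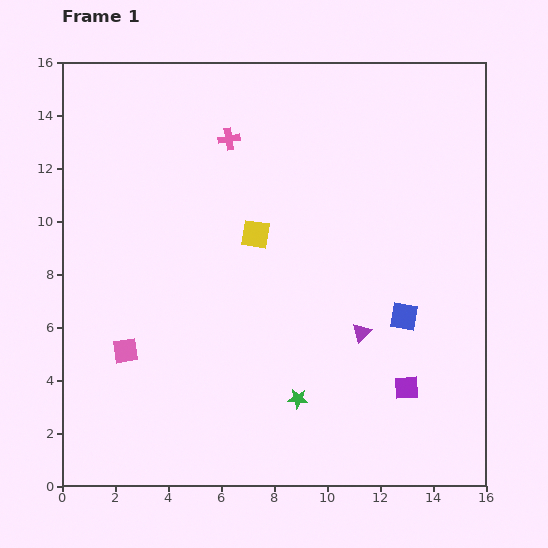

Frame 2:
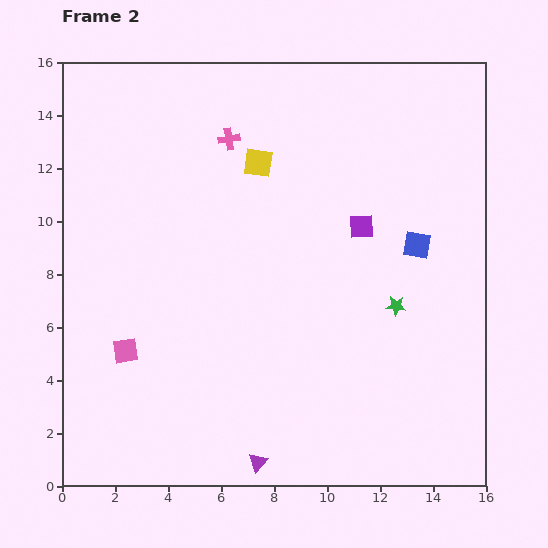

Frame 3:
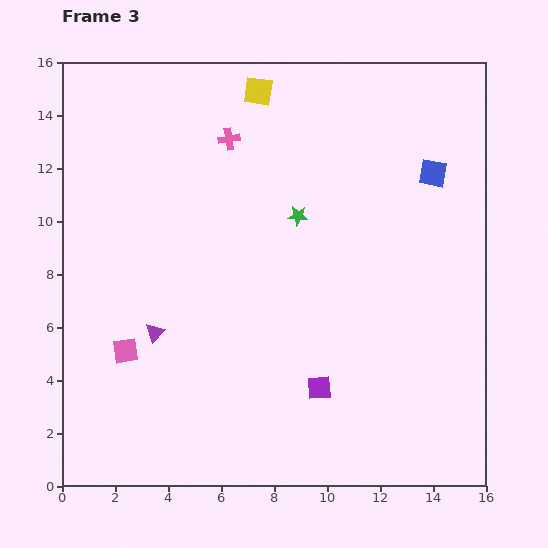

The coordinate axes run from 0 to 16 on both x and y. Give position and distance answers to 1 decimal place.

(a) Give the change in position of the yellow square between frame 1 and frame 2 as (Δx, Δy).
(0.1, 2.7)

The yellow square was at (7.3, 9.5) in frame 1 and (7.4, 12.2) in frame 2.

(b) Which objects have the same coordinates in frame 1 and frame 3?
the pink square, the pink cross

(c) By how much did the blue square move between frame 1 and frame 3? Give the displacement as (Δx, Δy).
(1.1, 5.4)

The blue square was at (12.9, 6.4) in frame 1 and (14.0, 11.8) in frame 3.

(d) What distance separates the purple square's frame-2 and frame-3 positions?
6.3

The purple square moved from (11.3, 9.8) to (9.7, 3.7), a distance of √(1.6² + 6.1²) ≈ 6.3.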